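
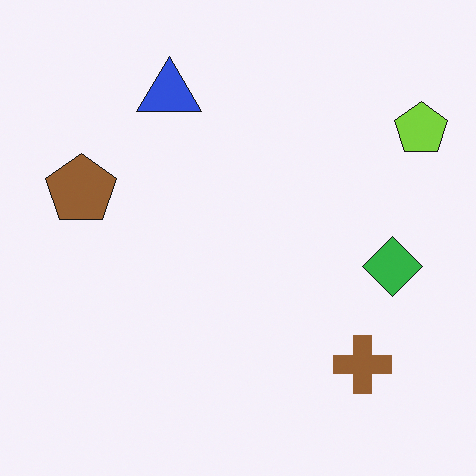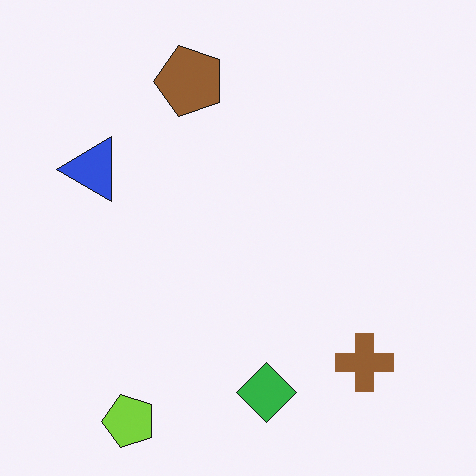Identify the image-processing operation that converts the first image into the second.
The image was transposed (reflected across the top-left ↔ bottom-right diagonal).

Shapes have swapped their row and column positions — what was in the top-right is now in the bottom-left — a diagonal reflection.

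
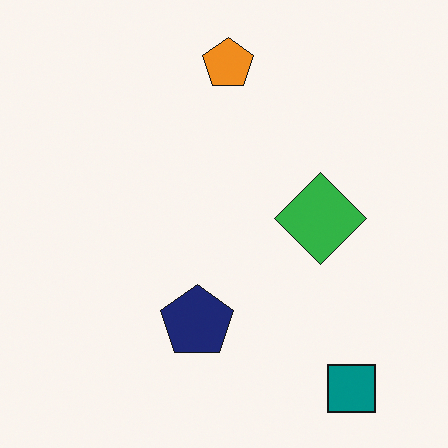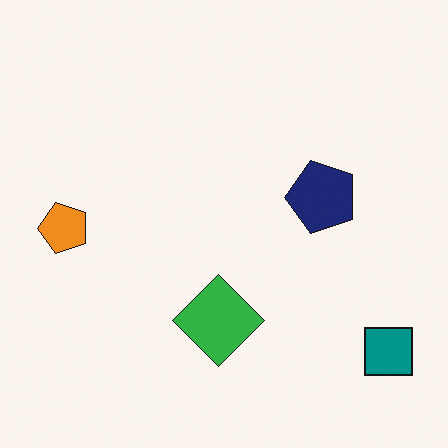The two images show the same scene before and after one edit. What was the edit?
The transformation is: transposed (reflected across the top-left ↔ bottom-right diagonal).

Shapes have swapped their row and column positions — what was in the top-right is now in the bottom-left — a diagonal reflection.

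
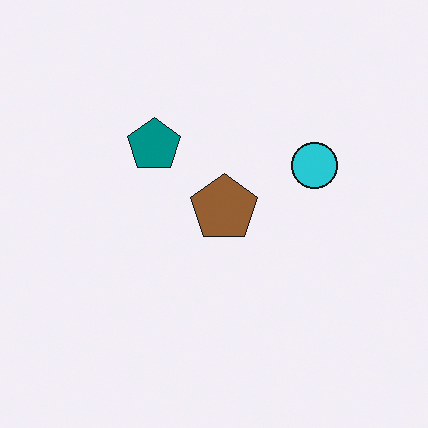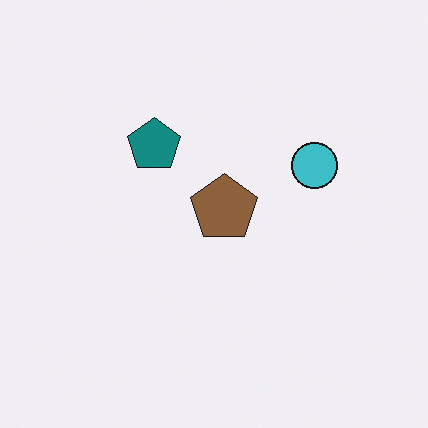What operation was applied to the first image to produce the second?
It was slightly desaturated.

All colors are more muted and greyish — a global saturation change.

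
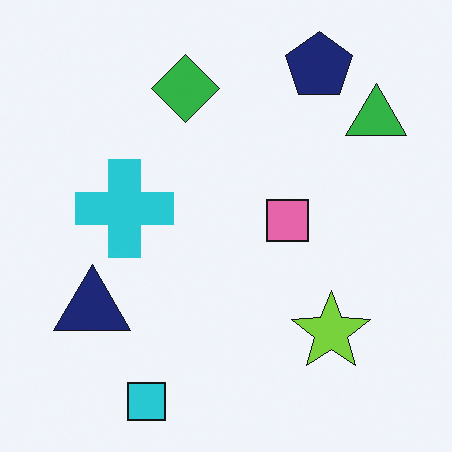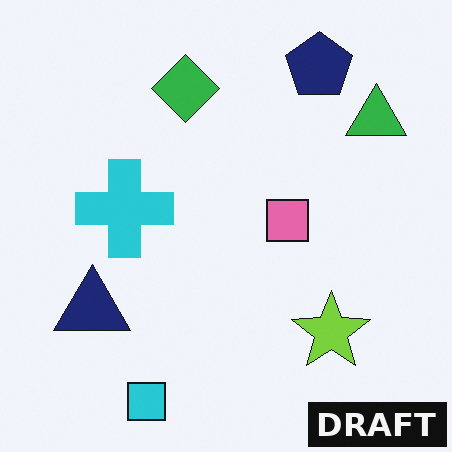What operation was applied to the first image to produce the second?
Watermarked with the text "DRAFT" in the lower-right corner.

A dark label reading "DRAFT" appears in the lower-right corner.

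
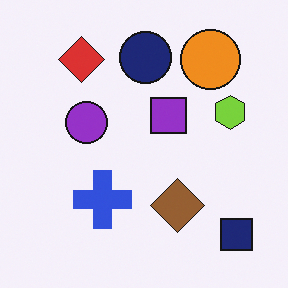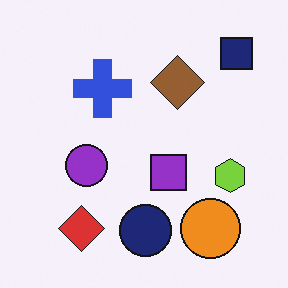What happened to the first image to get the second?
The image was flipped vertically (top ↔ bottom).

The navy square is in the bottom-right of the first image and the top-right of the second — shapes on opposite sides of the horizontal midline have swapped in a mirror flip.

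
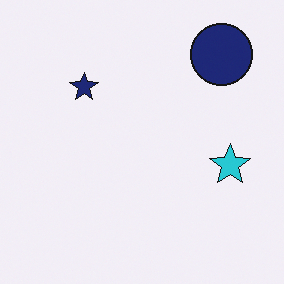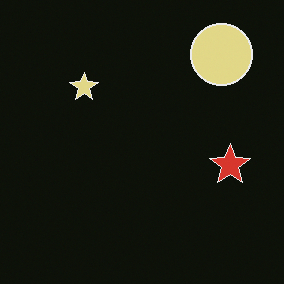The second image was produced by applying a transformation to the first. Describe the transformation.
It was color-inverted (negative).

The light background has become dark and every shape's color is its complement — a photographic negative.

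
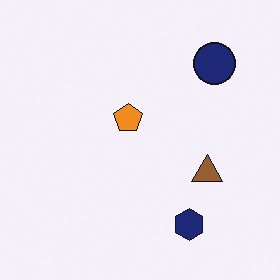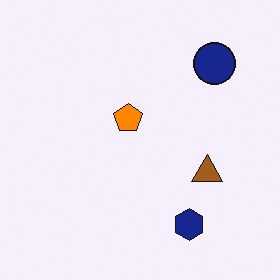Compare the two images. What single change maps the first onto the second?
The transformation is: slightly oversaturated.

All colors are more vivid — a global saturation change.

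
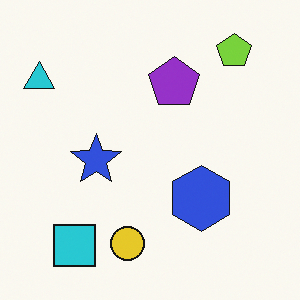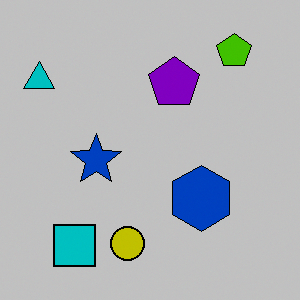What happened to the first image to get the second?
The second image is the first heavily posterized to just a handful of flat colors.

Each flat color has snapped to a coarser quantized level — most visibly, the near-white background has dropped to a flat grey.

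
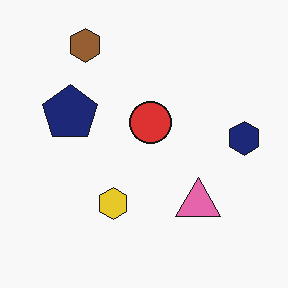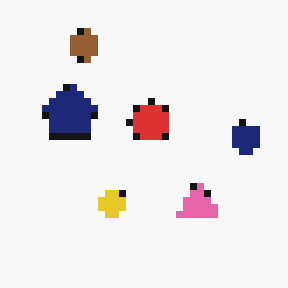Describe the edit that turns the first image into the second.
The transformation is: pixelated into visible square blocks.

Shapes are reduced to large square blocks; fine edges and outlines are lost — a downscale-then-upscale (mosaic) effect.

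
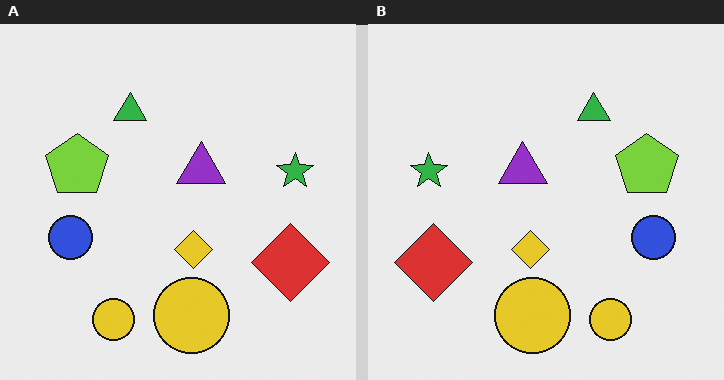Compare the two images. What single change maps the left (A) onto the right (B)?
The right (B) image is the left (A) flipped horizontally (left ↔ right).

The green star is in the right of the left (A) image and the left of the right (B) — shapes on opposite sides of the vertical midline have swapped in a mirror flip.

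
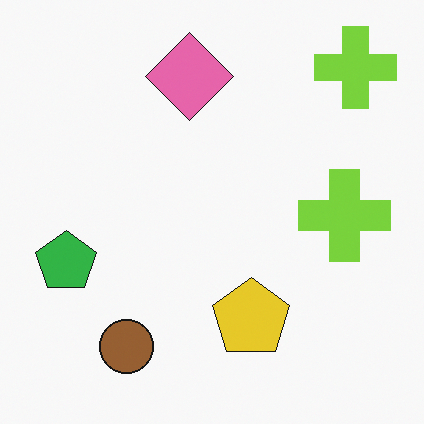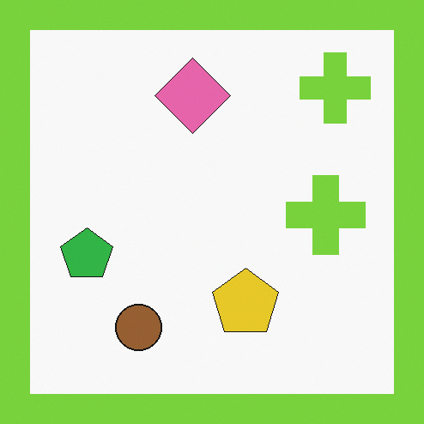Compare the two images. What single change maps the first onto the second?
The image was framed with a lime border.

A solid lime frame runs around the edge of the second image, with the content slightly shrunk inside it.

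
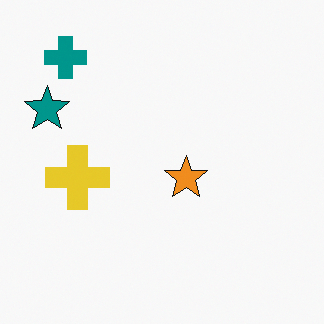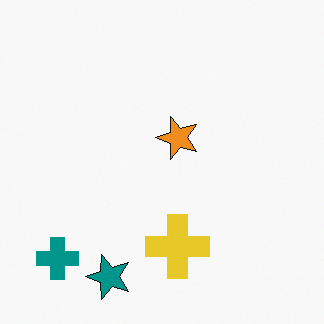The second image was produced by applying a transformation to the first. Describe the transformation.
The second image is the first rotated 90° counter-clockwise.

The teal cross sits in the top-left of the first image and the bottom-left of the second — consistent with a whole-image 90° counter-clockwise rotation.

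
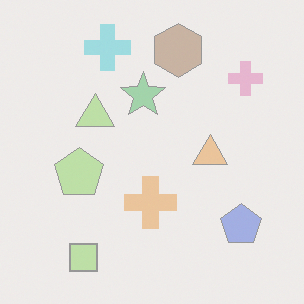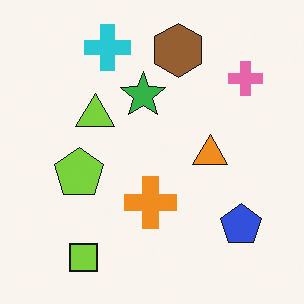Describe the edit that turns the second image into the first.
The image was washed out (contrast reduced).

Tones are pushed toward mid-grey across the whole image — a global contrast change.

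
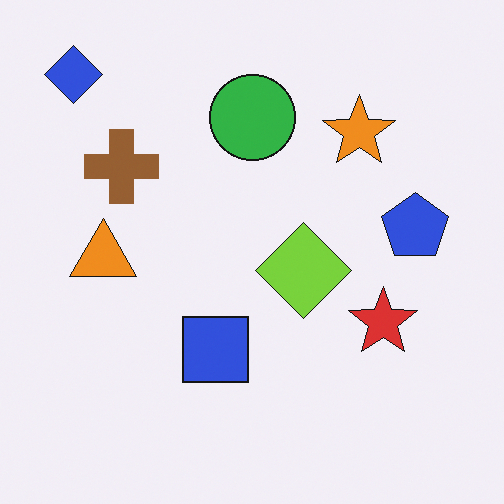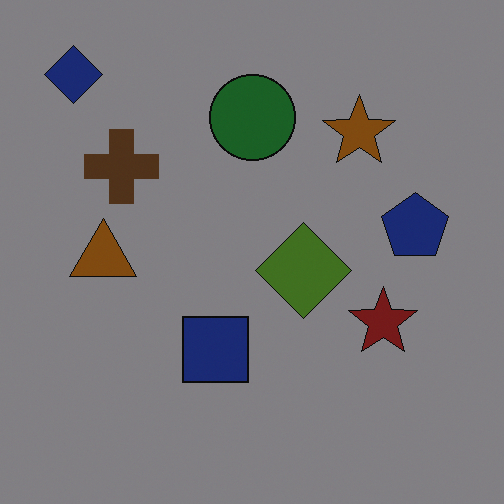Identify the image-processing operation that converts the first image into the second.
The image was noticeably darkened.

Every pixel — background and shapes alike — is uniformly darkened.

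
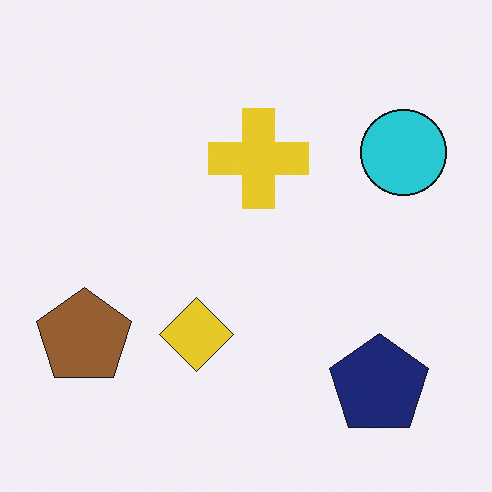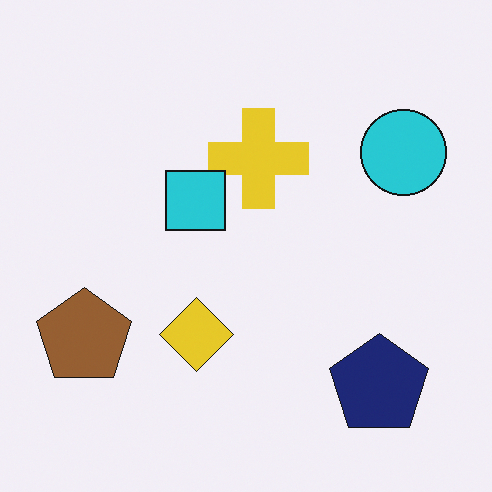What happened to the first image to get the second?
The image was overlaid with an additional cyan square.

A cyan square appears in the second image that is absent from the first.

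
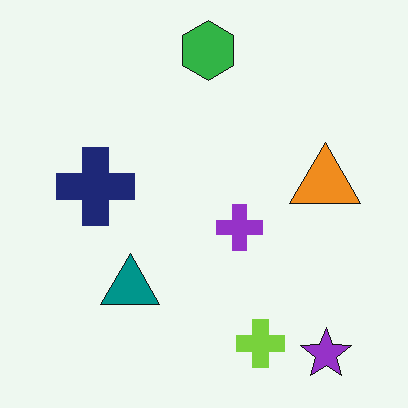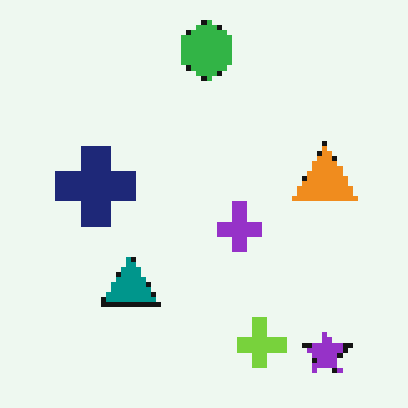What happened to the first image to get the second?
The second image is the first mildly pixelated.

Shapes are reduced to large square blocks; fine edges and outlines are lost — a downscale-then-upscale (mosaic) effect.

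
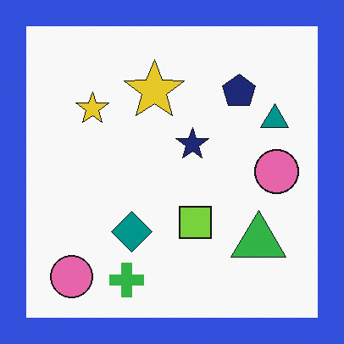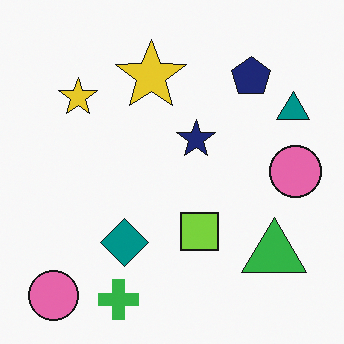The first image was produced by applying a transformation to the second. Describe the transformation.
The image was framed with a blue border.

A solid blue frame runs around the edge of the first image, with the content slightly shrunk inside it.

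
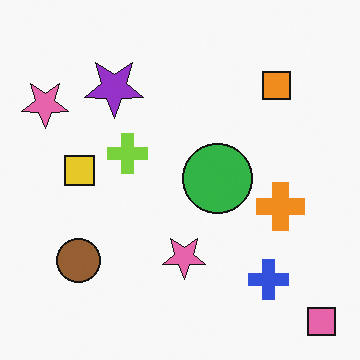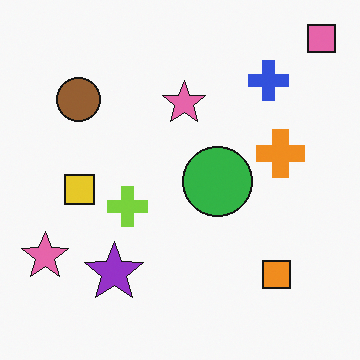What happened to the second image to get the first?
Flipped vertically (top ↔ bottom).

The pink square is in the top-right of the second image and the bottom-right of the first — shapes on opposite sides of the horizontal midline have swapped in a mirror flip.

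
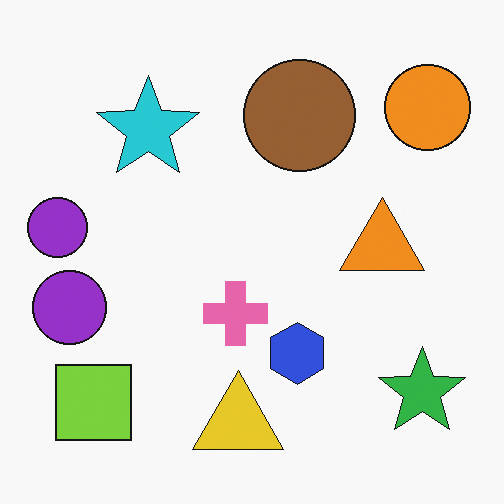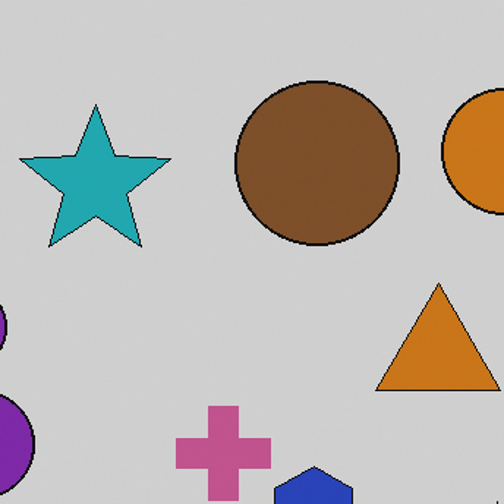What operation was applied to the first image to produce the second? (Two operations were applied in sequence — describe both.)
The second image is the first slightly darkened, then cropped slightly and scaled back up.

Every pixel — background and shapes alike — is uniformly darkened. The visible shapes are larger and the field of view is narrower; shapes near the original edges may be partly or wholly outside the frame — a crop-and-rescale.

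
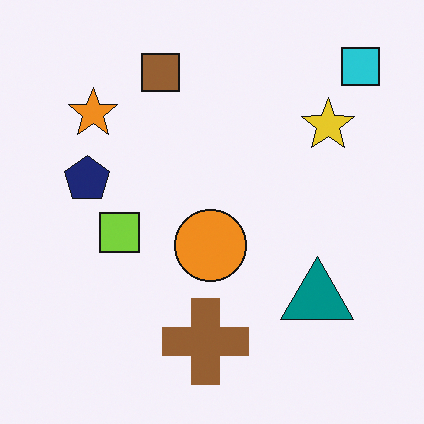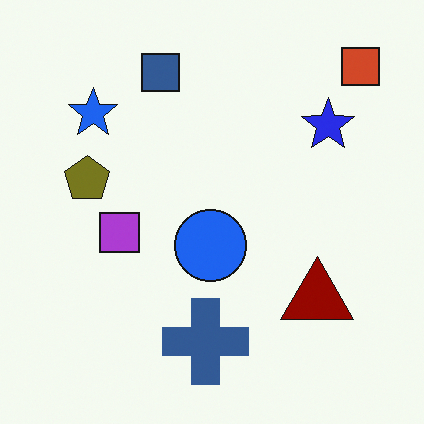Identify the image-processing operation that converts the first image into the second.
This is the original image hue-shifted by a large amount.

Every shape's color has rotated by the same amount around the hue wheel — a uniform hue shift.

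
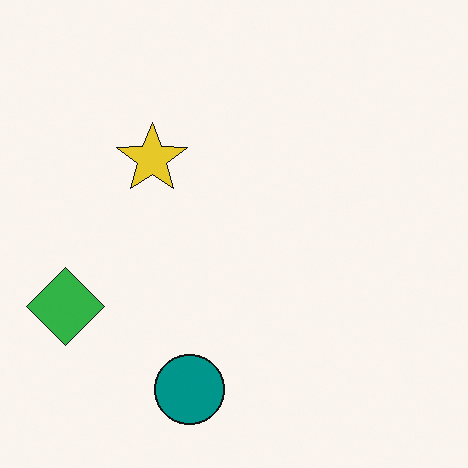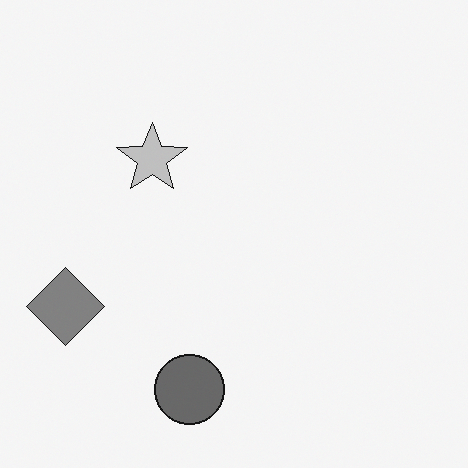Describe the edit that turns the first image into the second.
The image was converted to grayscale.

All color is removed — every shape is now a shade of grey.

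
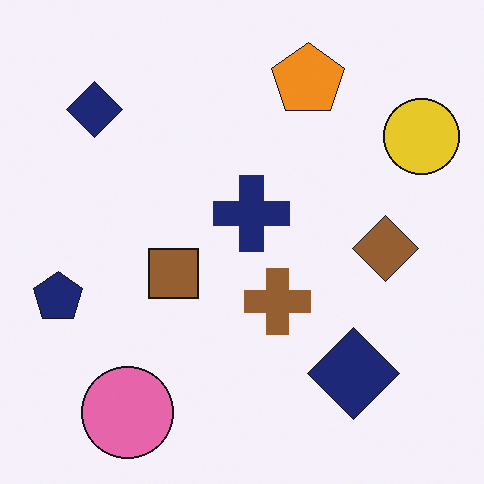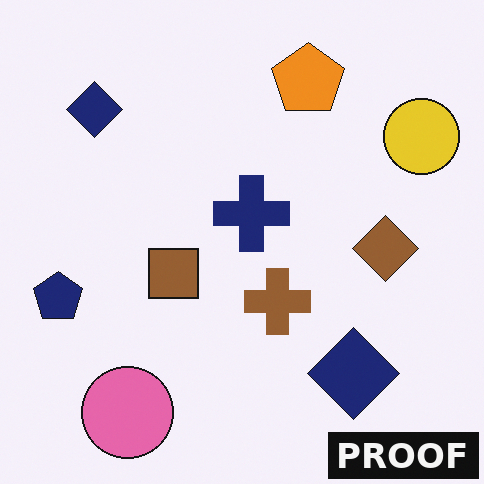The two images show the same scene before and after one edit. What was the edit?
This is the original image watermarked with the text "PROOF" in the lower-right corner.

A dark label reading "PROOF" appears in the lower-right corner.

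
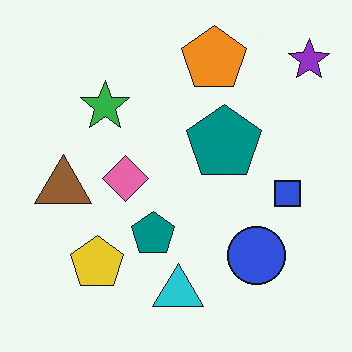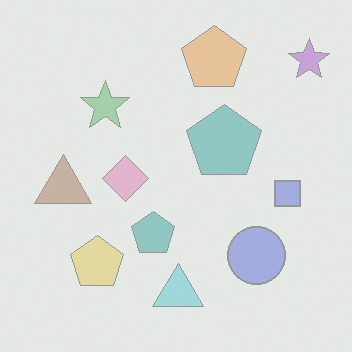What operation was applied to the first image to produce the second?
The image was given much lower contrast.

Tones are pushed toward mid-grey across the whole image — a global contrast change.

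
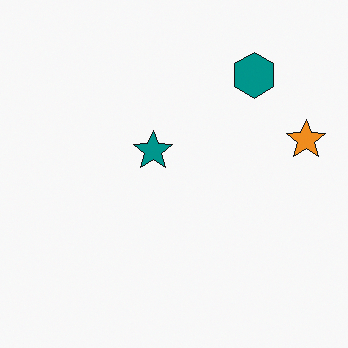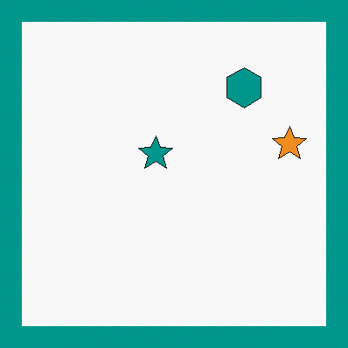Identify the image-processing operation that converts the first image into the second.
It was framed with a teal border.

A solid teal frame runs around the edge of the second image, with the content slightly shrunk inside it.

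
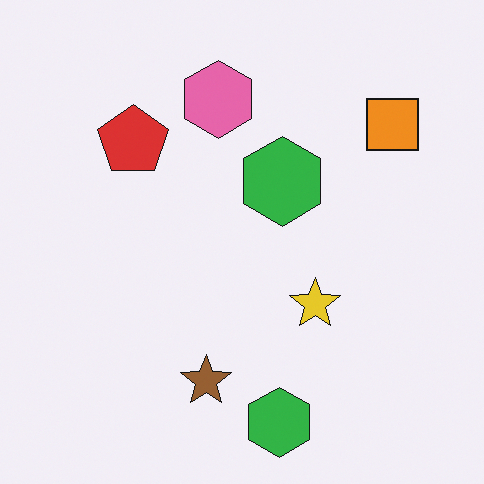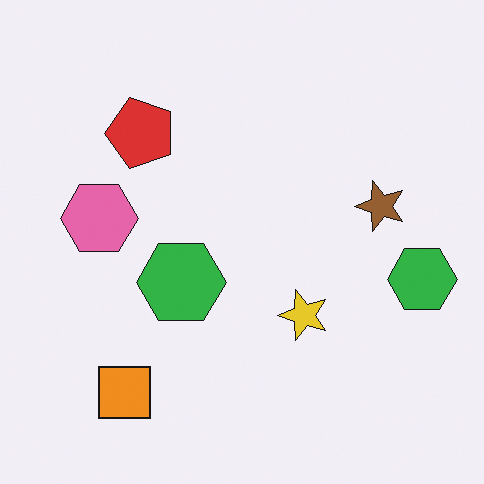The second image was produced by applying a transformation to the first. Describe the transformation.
The transformation is: transposed (reflected across the top-left ↔ bottom-right diagonal).

Shapes have swapped their row and column positions — what was in the top-right is now in the bottom-left — a diagonal reflection.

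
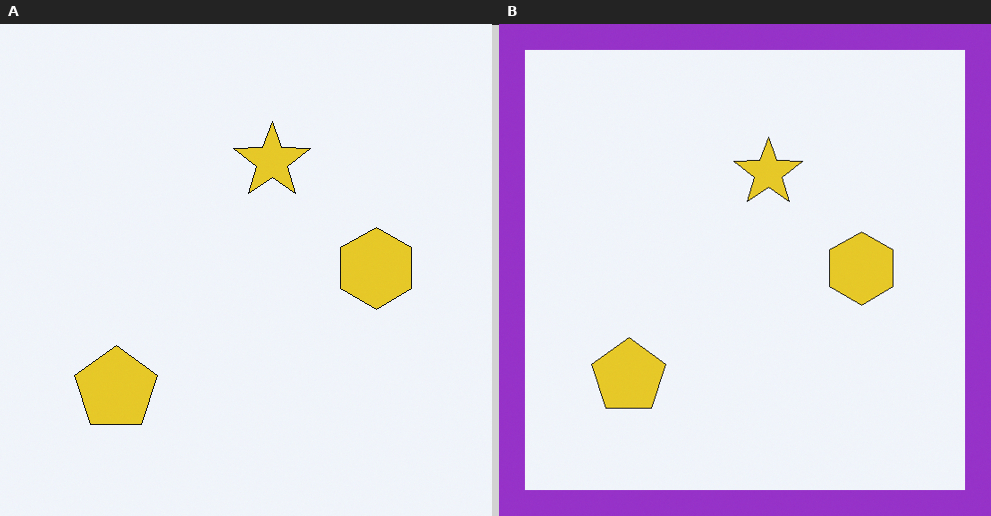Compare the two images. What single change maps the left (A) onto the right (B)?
The right (B) image is the left (A) framed with a purple border.

A solid purple frame runs around the edge of the right (B) image, with the content slightly shrunk inside it.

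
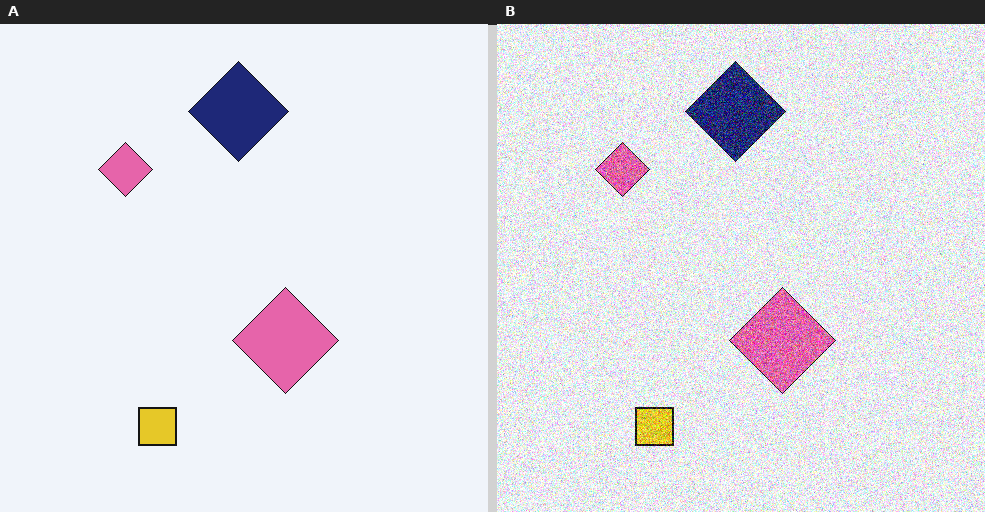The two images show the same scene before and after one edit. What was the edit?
The right (B) image is the left (A) degraded with strong gaussian noise.

Random speckle covers the whole image, including the flat background.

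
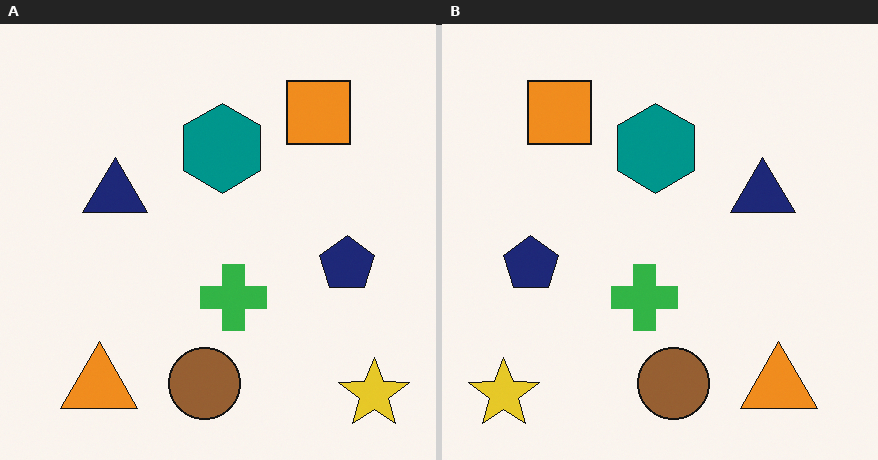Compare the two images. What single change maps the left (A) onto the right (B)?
The transformation is: flipped horizontally (left ↔ right).

The yellow star is in the bottom-right of the left (A) image and the bottom-left of the right (B) — shapes on opposite sides of the vertical midline have swapped in a mirror flip.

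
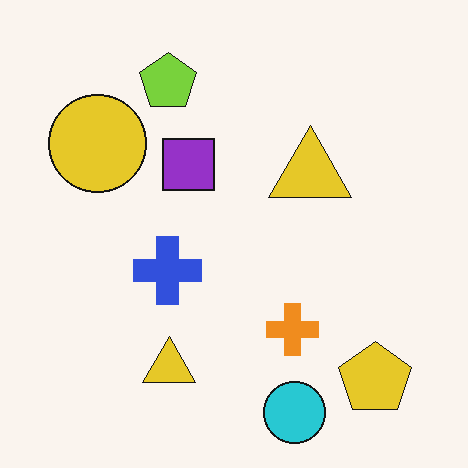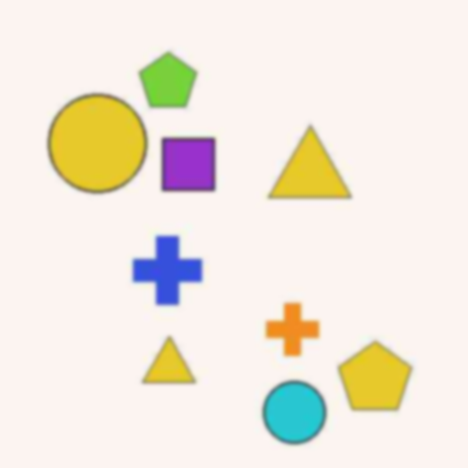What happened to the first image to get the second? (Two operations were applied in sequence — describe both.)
Given moderate JPEG compression, then slightly softened.

Blocky 8×8 compression artifacts appear around shape edges and the flat background shows ringing — characteristic JPEG degradation. Shape edges and outlines are uniformly softened across the whole image.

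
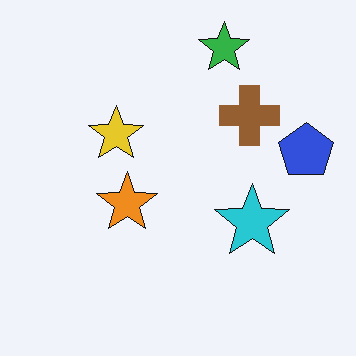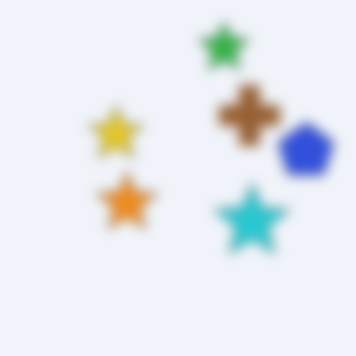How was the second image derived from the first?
The transformation is: strongly gaussian-blurred.

Shape edges and outlines are uniformly softened across the whole image.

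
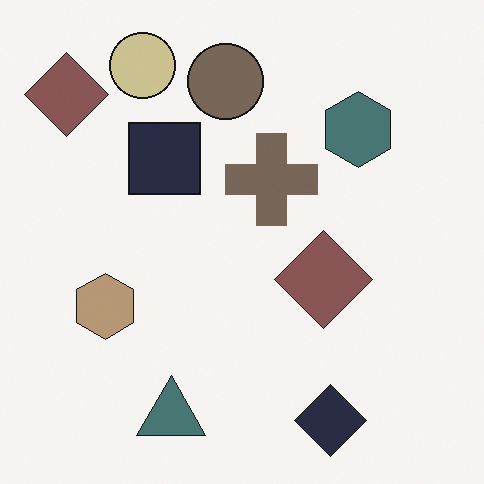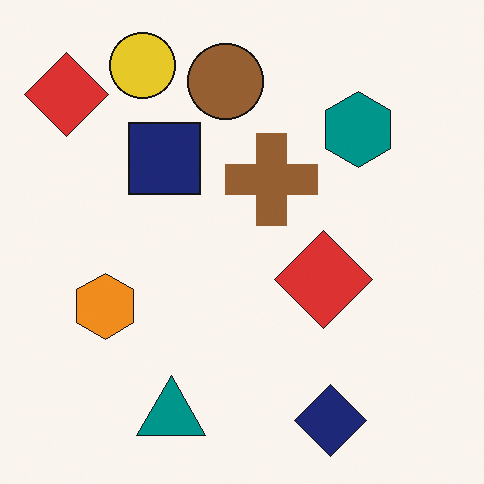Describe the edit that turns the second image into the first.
This is the original image heavily desaturated.

All colors are more muted and greyish — a global saturation change.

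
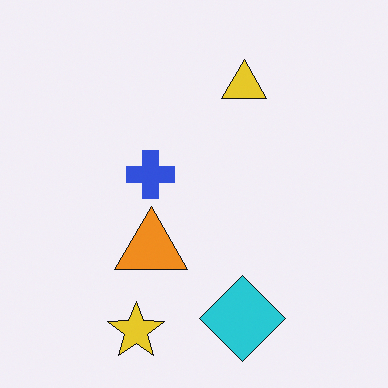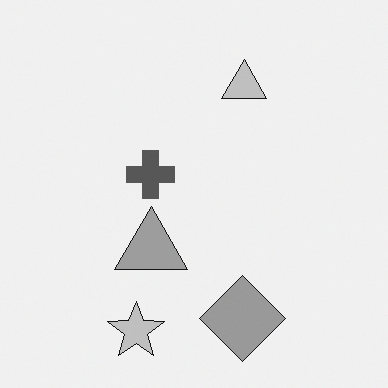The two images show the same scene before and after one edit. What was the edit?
The transformation is: converted to grayscale.

All color is removed — every shape is now a shade of grey.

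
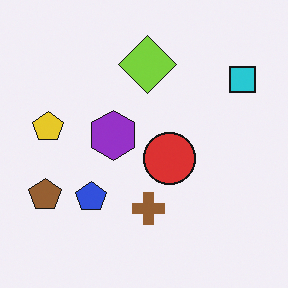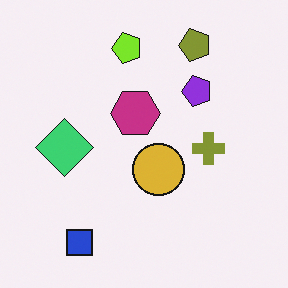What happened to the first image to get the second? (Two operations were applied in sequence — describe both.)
The image was transposed (reflected across the top-left ↔ bottom-right diagonal), then hue-shifted by a small amount.

Shapes have swapped their row and column positions — what was in the top-right is now in the bottom-left — a diagonal reflection. Every shape's color has rotated by the same amount around the hue wheel — a uniform hue shift.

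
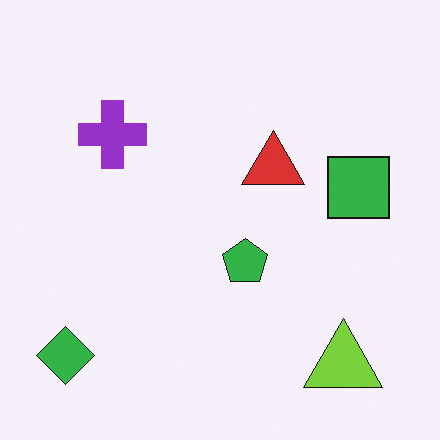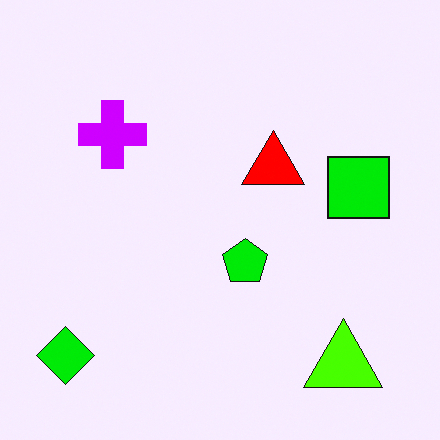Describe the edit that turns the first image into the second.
It was heavily oversaturated.

All colors are more vivid — a global saturation change.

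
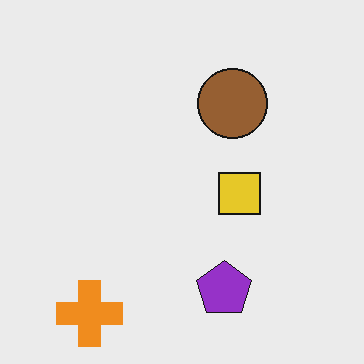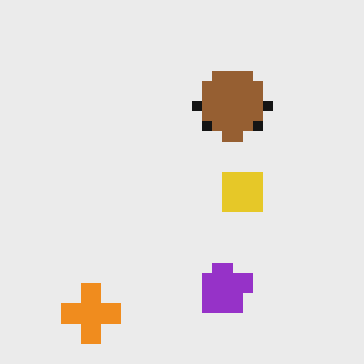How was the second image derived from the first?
The transformation is: heavily pixelated into large blocks.

Shapes are reduced to large square blocks; fine edges and outlines are lost — a downscale-then-upscale (mosaic) effect.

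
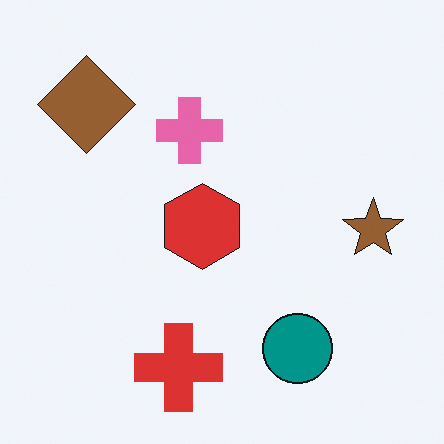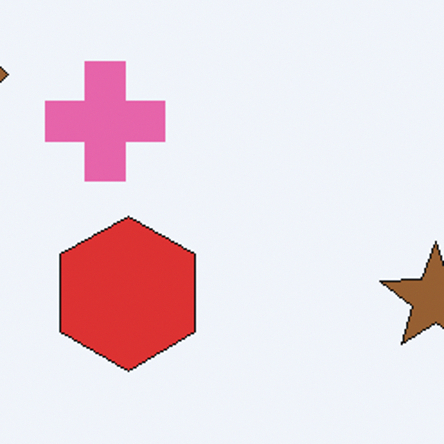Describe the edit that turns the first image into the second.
The transformation is: cropped tightly and scaled back up.

The visible shapes are larger and the field of view is narrower; shapes near the original edges may be partly or wholly outside the frame — a crop-and-rescale.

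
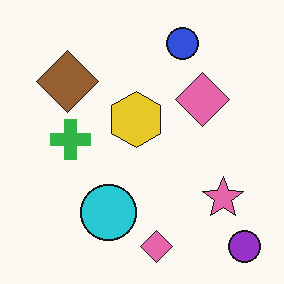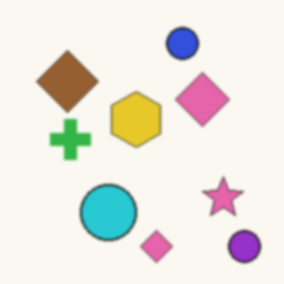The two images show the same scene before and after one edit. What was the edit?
It was slightly softened.

Shape edges and outlines are uniformly softened across the whole image.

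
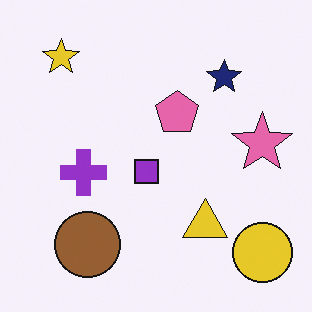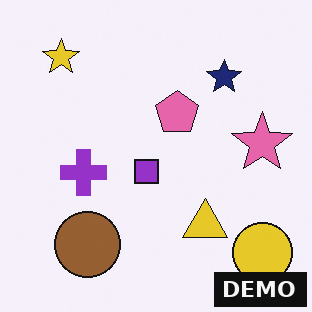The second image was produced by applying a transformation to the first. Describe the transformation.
Watermarked with the text "DEMO" in the lower-right corner.

A dark label reading "DEMO" appears in the lower-right corner.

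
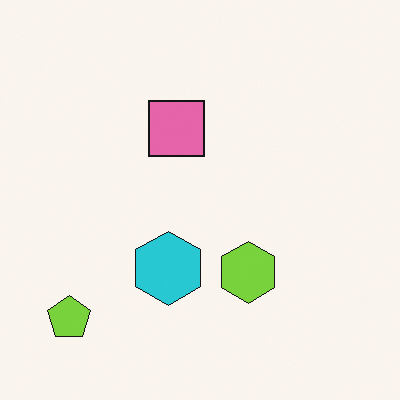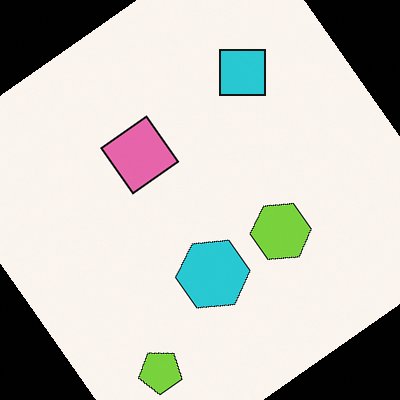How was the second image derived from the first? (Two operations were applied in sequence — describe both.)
This is the original image rotated counter-clockwise by a large amount — several tens of degrees, then overlaid with an additional cyan square.

Every shape is tilted by the same angle and the image corners show triangular fill wedges — a whole-image rotation by a non-right angle. A cyan square appears in the second image that is absent from the first.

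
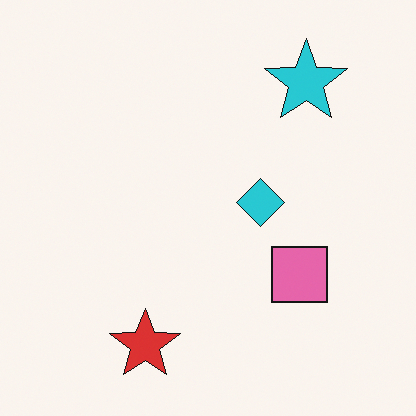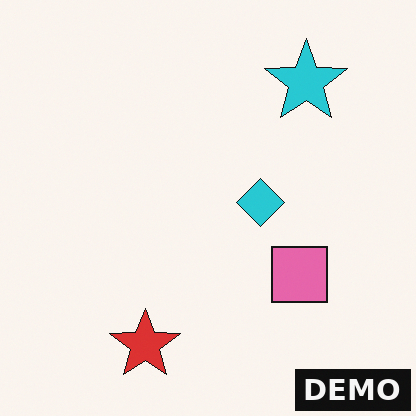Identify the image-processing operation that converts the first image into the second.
Watermarked with the text "DEMO" in the lower-right corner.

A dark label reading "DEMO" appears in the lower-right corner.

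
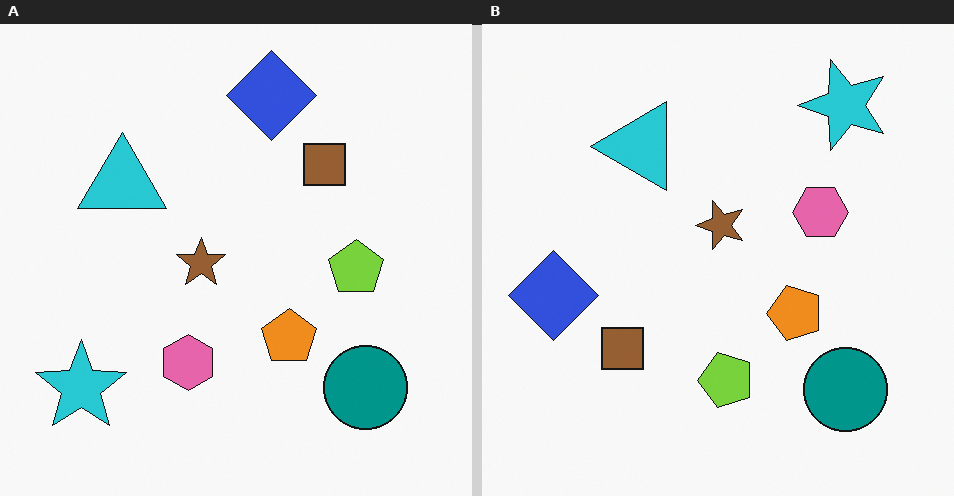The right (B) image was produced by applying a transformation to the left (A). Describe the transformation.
It was transposed (reflected across the top-left ↔ bottom-right diagonal).

Shapes have swapped their row and column positions — what was in the top-right is now in the bottom-left — a diagonal reflection.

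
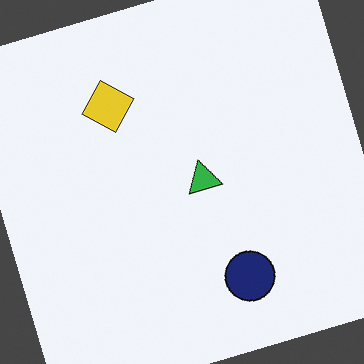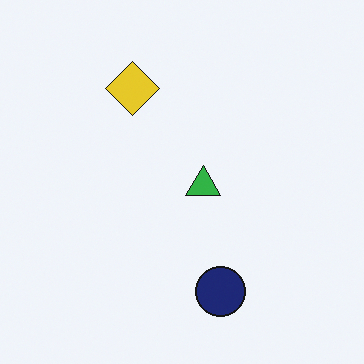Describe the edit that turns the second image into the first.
This is the original image rotated counter-clockwise by a clearly visible amount.

Every shape is tilted by the same angle and the image corners show triangular fill wedges — a whole-image rotation by a non-right angle.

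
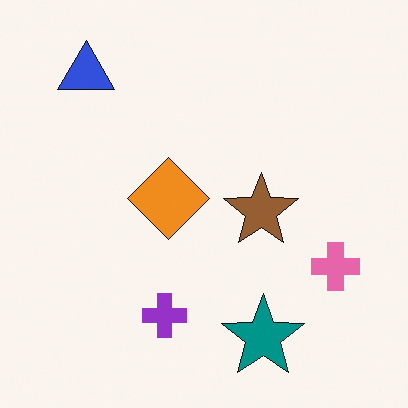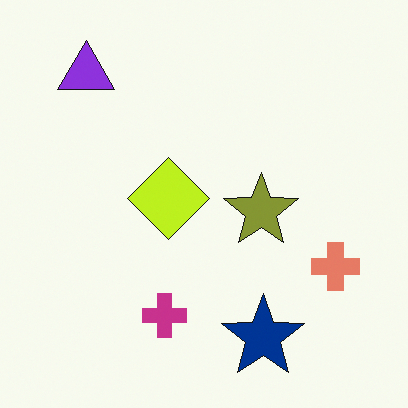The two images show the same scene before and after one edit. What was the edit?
The second image is the first hue-shifted by a small amount.

Every shape's color has rotated by the same amount around the hue wheel — a uniform hue shift.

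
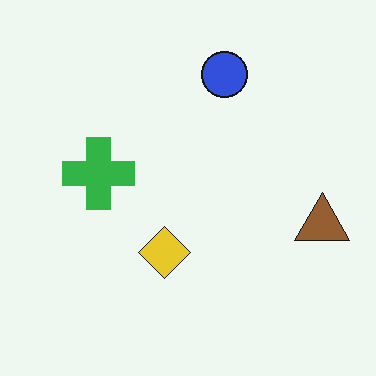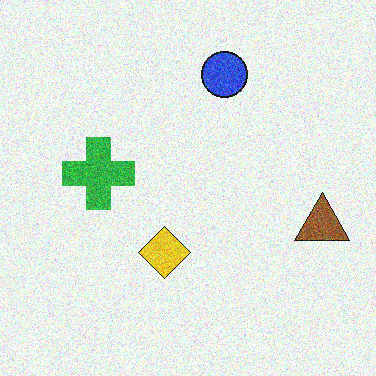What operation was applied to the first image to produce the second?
The transformation is: degraded with moderate additive noise.

Random speckle covers the whole image, including the flat background.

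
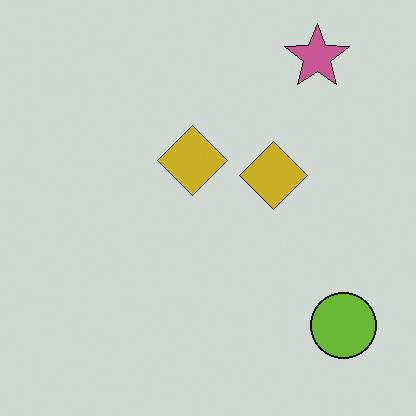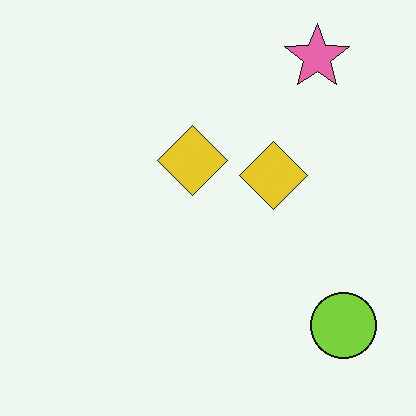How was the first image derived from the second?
The first image is the second slightly darkened.

Every pixel — background and shapes alike — is uniformly darkened.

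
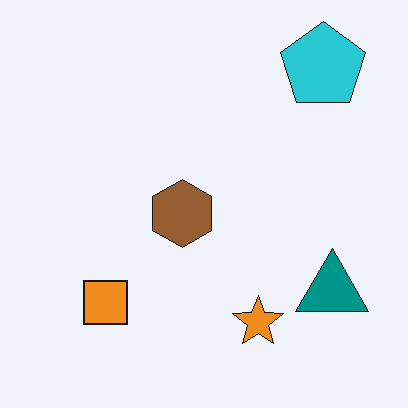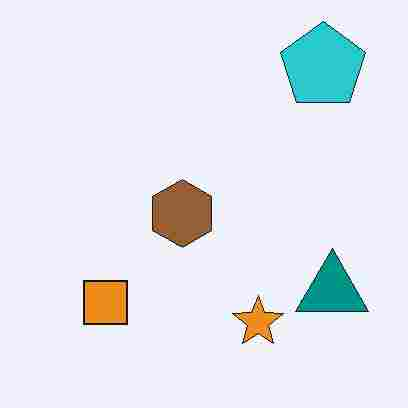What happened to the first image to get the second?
This is the original image degraded with heavy JPEG compression.

Blocky 8×8 compression artifacts appear around shape edges and the flat background shows ringing — characteristic JPEG degradation.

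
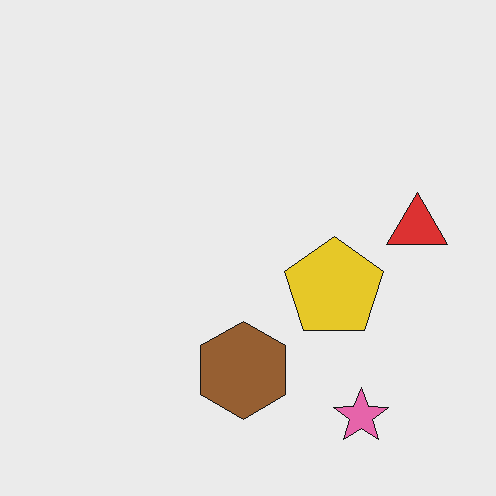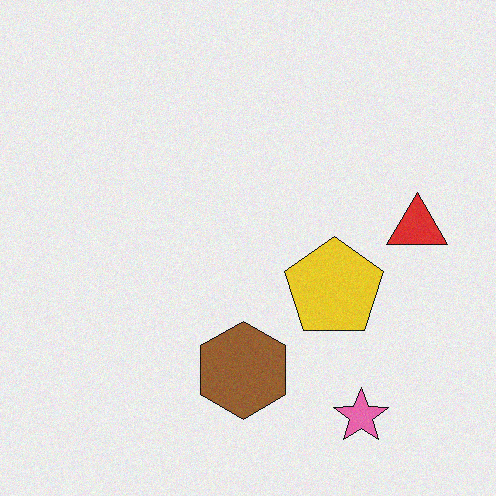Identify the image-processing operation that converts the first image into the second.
Degraded with subtle gaussian noise.

Random speckle covers the whole image, including the flat background.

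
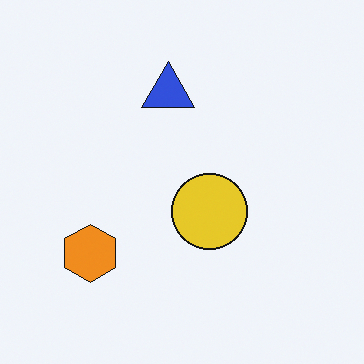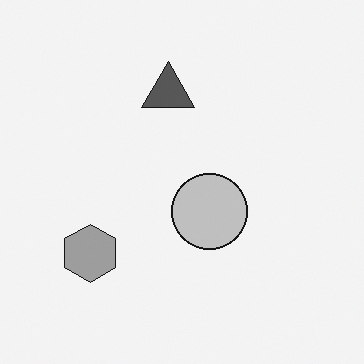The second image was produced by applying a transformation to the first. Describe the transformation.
This is the original image converted to grayscale.

All color is removed — every shape is now a shade of grey.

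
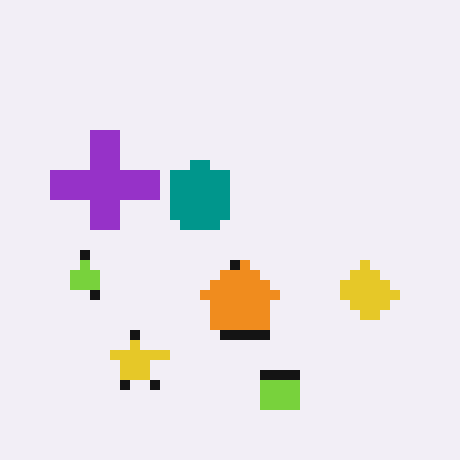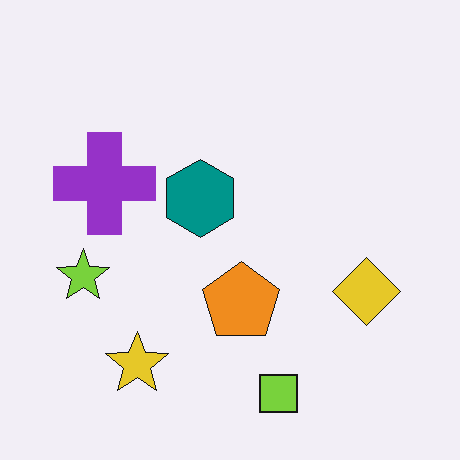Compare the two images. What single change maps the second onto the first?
Heavily pixelated into large blocks.

Shapes are reduced to large square blocks; fine edges and outlines are lost — a downscale-then-upscale (mosaic) effect.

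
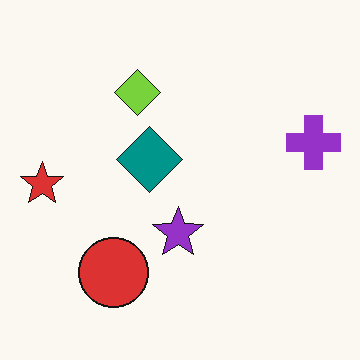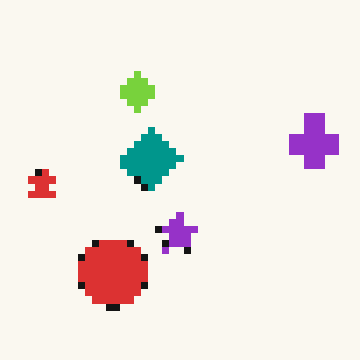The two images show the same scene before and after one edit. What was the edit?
The second image is the first moderately pixelated.

Shapes are reduced to large square blocks; fine edges and outlines are lost — a downscale-then-upscale (mosaic) effect.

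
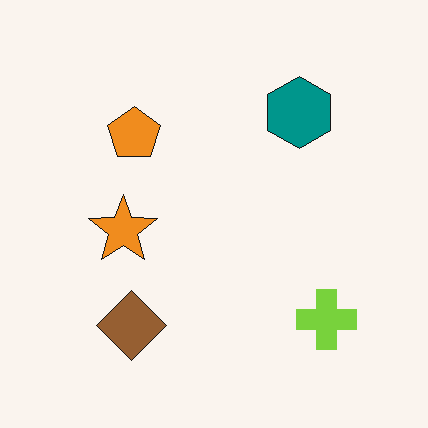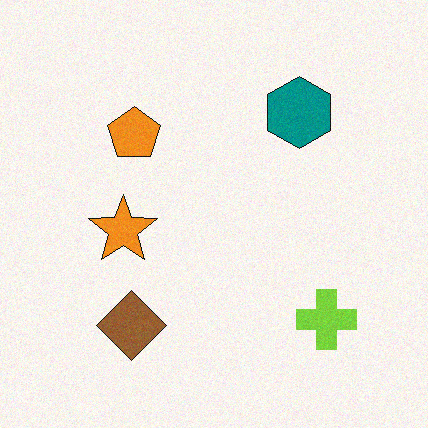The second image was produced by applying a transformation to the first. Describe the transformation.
This is the original image degraded with subtle gaussian noise.

Random speckle covers the whole image, including the flat background.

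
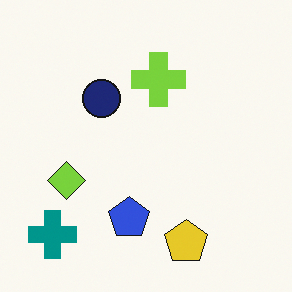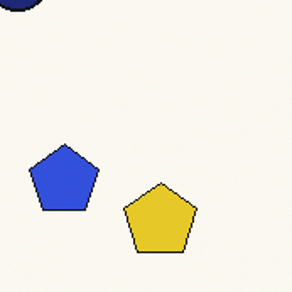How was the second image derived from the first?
Cropped tightly and scaled back up.

The visible shapes are larger and the field of view is narrower; shapes near the original edges may be partly or wholly outside the frame — a crop-and-rescale.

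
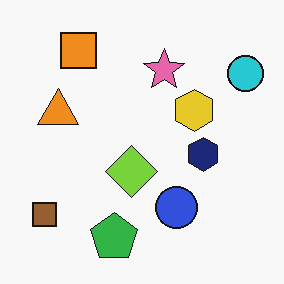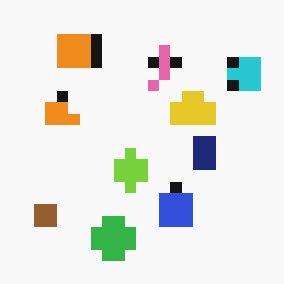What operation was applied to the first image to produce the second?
The second image is the first heavily pixelated into large blocks.

Shapes are reduced to large square blocks; fine edges and outlines are lost — a downscale-then-upscale (mosaic) effect.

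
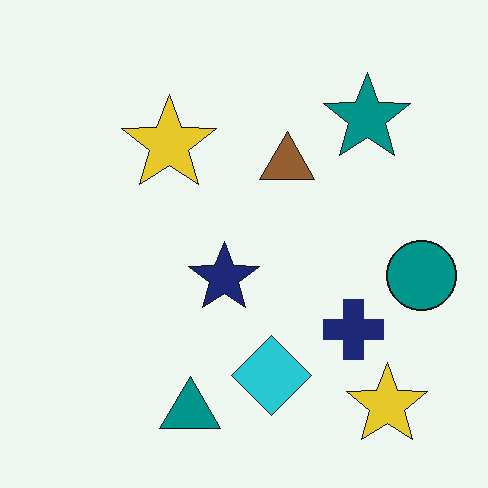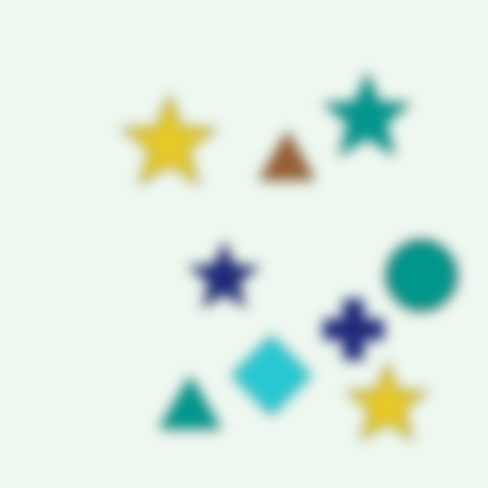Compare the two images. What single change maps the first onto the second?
Heavily blurred.

Shape edges and outlines are uniformly softened across the whole image.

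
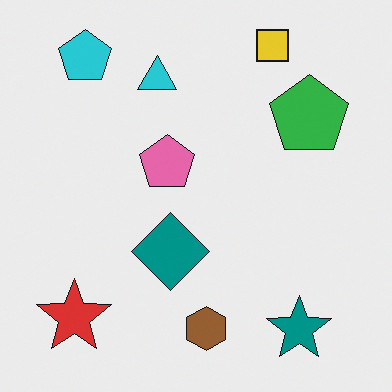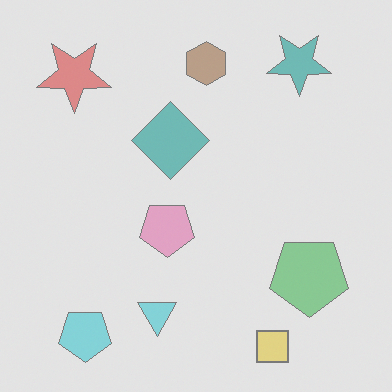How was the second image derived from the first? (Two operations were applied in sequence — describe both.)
It was washed out (contrast reduced), then flipped vertically (top ↔ bottom).

Tones are pushed toward mid-grey across the whole image — a global contrast change. The yellow square is in the top-right of the first image and the bottom-right of the second — shapes on opposite sides of the horizontal midline have swapped in a mirror flip.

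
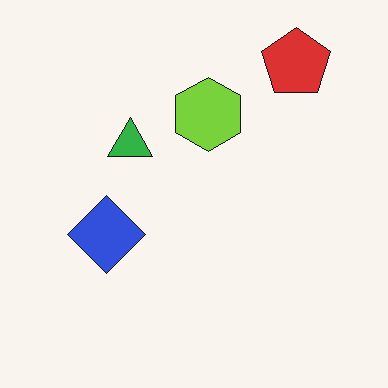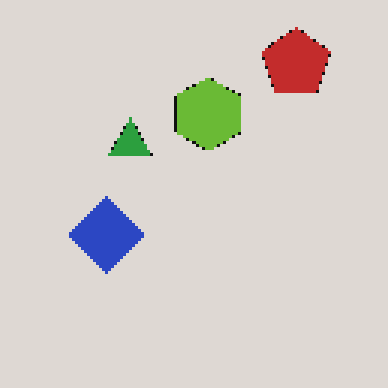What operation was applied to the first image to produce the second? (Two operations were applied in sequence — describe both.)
The transformation is: slightly darkened, then mildly pixelated.

Every pixel — background and shapes alike — is uniformly darkened. Shapes are reduced to large square blocks; fine edges and outlines are lost — a downscale-then-upscale (mosaic) effect.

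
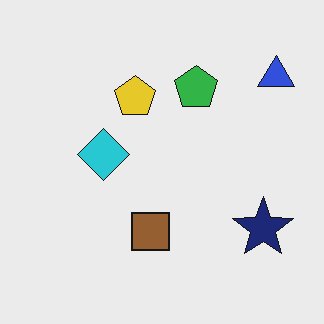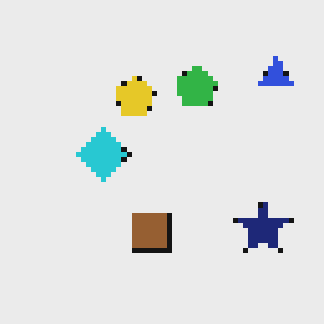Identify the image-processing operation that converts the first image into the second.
The image was lightly pixelated (a mild mosaic effect).

Shapes are reduced to large square blocks; fine edges and outlines are lost — a downscale-then-upscale (mosaic) effect.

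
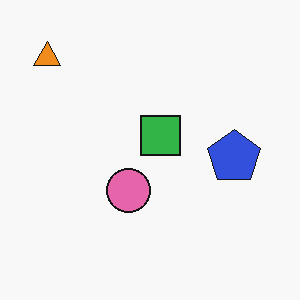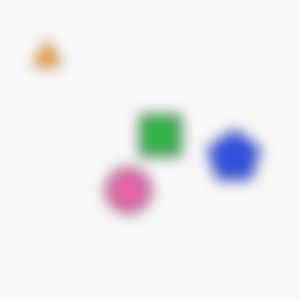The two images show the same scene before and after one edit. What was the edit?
The transformation is: strongly gaussian-blurred.

Shape edges and outlines are uniformly softened across the whole image.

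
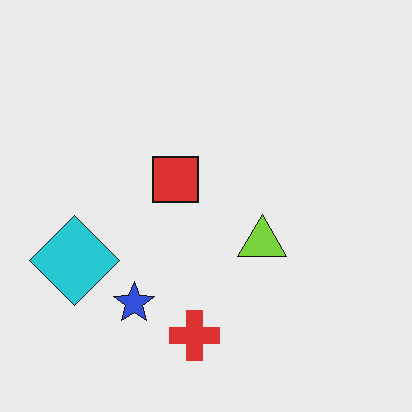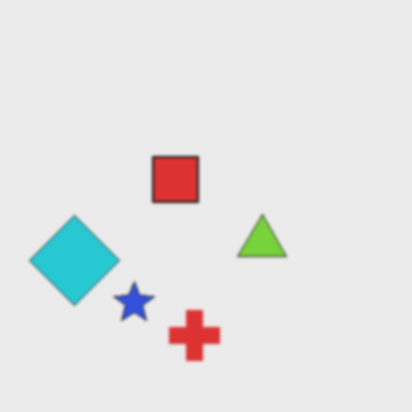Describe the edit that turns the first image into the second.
The second image is the first lightly blurred.

Shape edges and outlines are uniformly softened across the whole image.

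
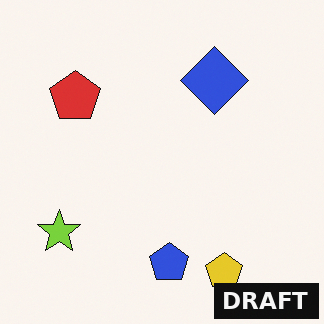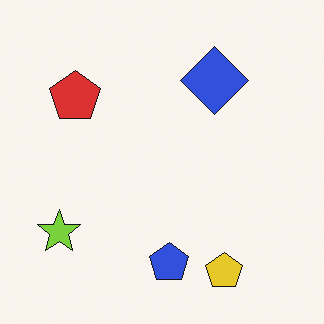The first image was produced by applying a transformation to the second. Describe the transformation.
Watermarked with the text "DRAFT" in the lower-right corner.

A dark label reading "DRAFT" appears in the lower-right corner.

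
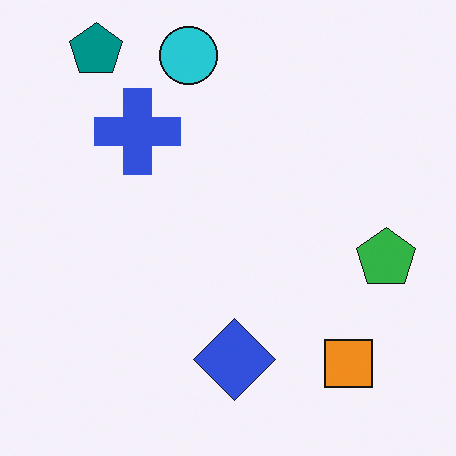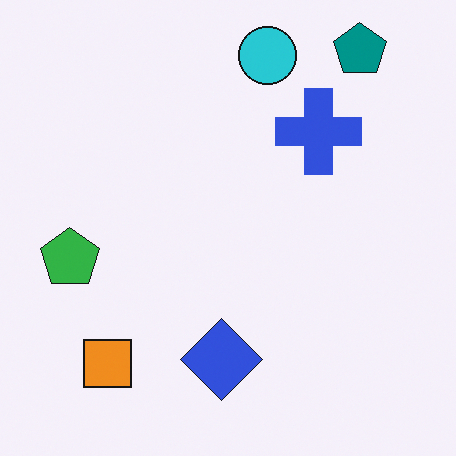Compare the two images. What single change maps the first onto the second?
This is the original image flipped horizontally (left ↔ right).

The green pentagon is in the right of the first image and the left of the second — shapes on opposite sides of the vertical midline have swapped in a mirror flip.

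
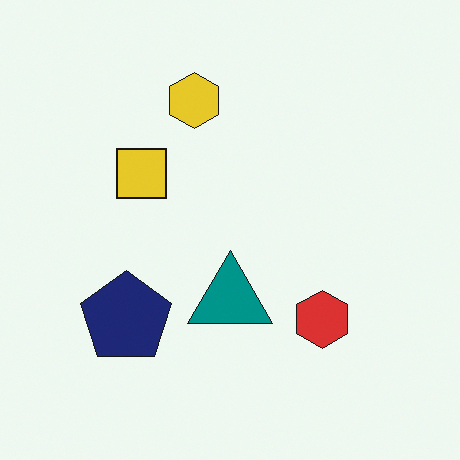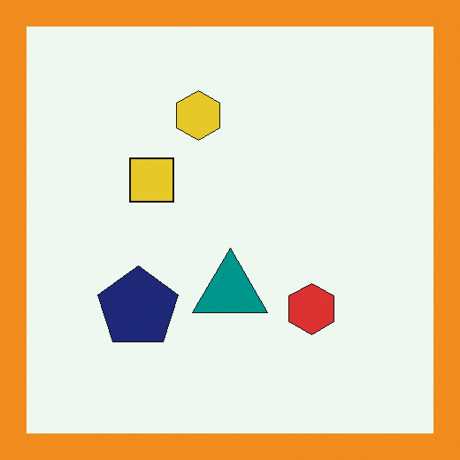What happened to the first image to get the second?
Framed with a orange border.

A solid orange frame runs around the edge of the second image, with the content slightly shrunk inside it.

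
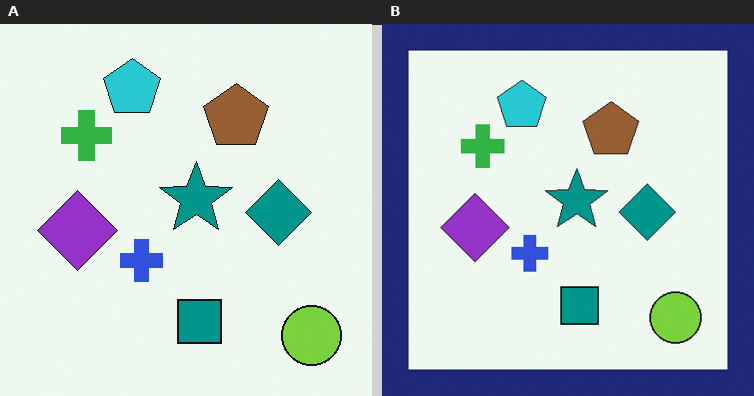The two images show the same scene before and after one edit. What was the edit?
The right (B) image is the left (A) framed with a navy border.

A solid navy frame runs around the edge of the right (B) image, with the content slightly shrunk inside it.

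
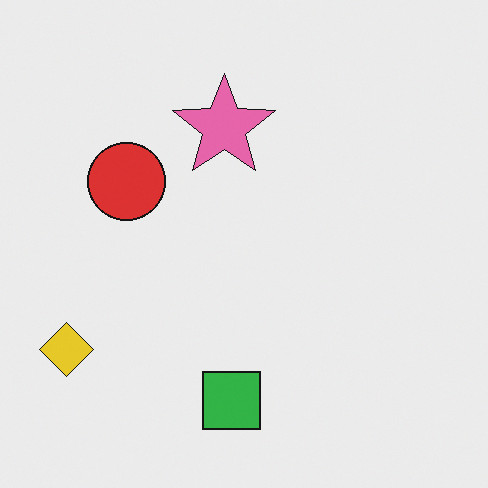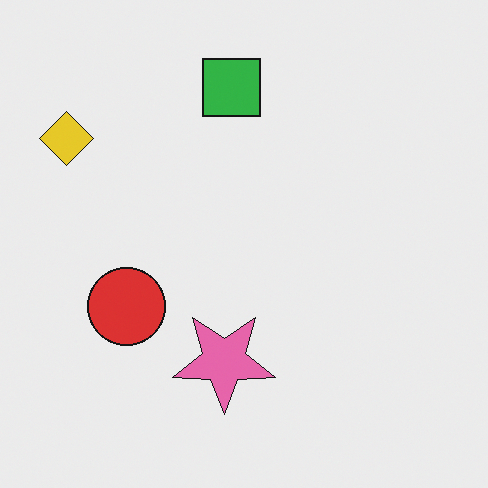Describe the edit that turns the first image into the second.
Flipped vertically (top ↔ bottom).

The green square is in the bottom of the first image and the top of the second — shapes on opposite sides of the horizontal midline have swapped in a mirror flip.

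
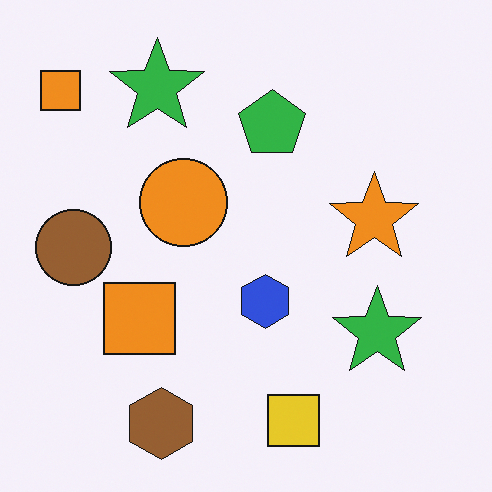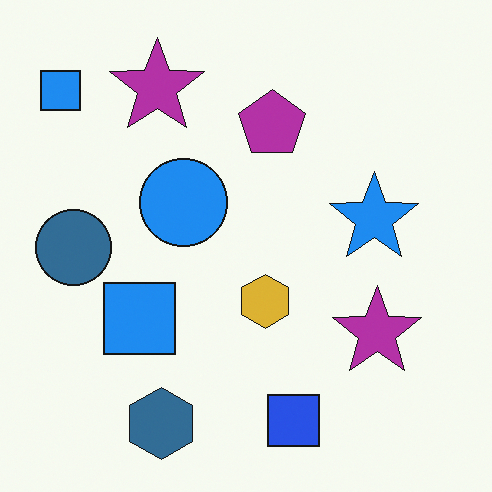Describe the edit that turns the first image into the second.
The second image is the first hue-shifted through roughly half the color wheel.

Every shape's color has rotated by the same amount around the hue wheel — a uniform hue shift.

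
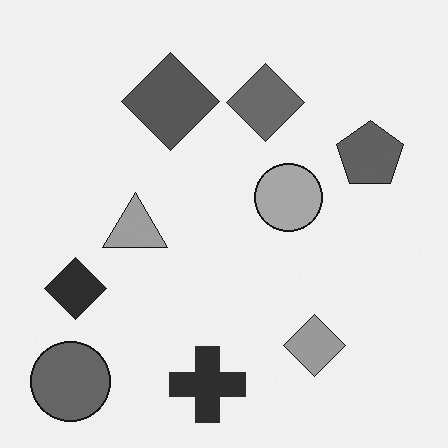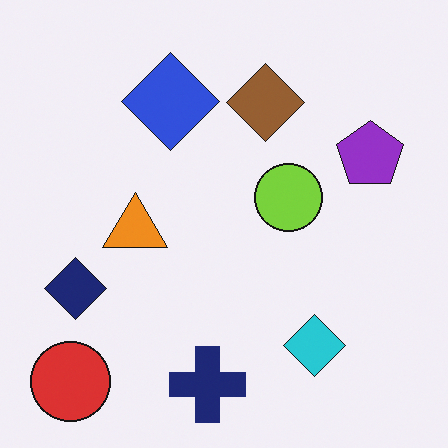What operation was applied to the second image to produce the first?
The first image is the second converted to grayscale.

All color is removed — every shape is now a shade of grey.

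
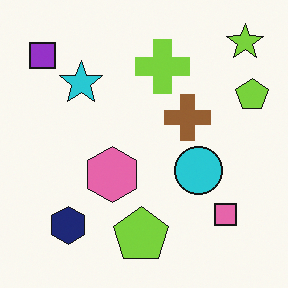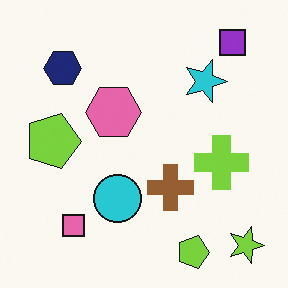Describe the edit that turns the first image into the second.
Rotated 90° clockwise.

The lime star sits in the top-right of the first image and the bottom-right of the second — consistent with a whole-image 90° clockwise rotation.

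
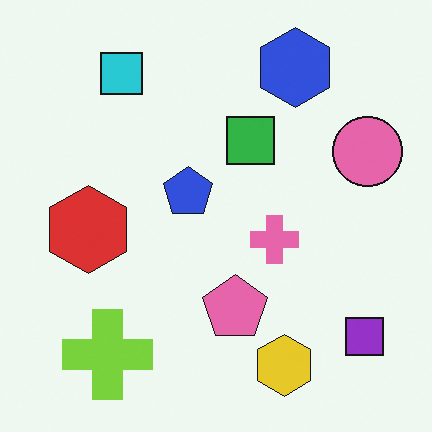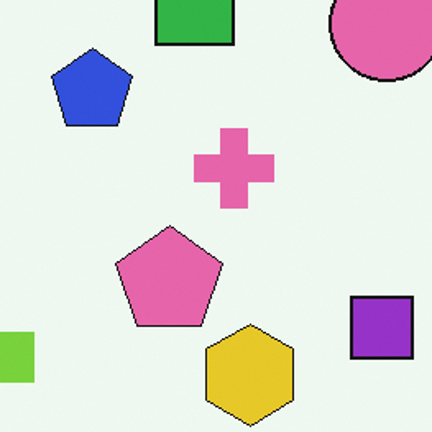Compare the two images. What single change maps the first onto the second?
The image was cropped to a noticeably smaller region and rescaled.

The visible shapes are larger and the field of view is narrower; shapes near the original edges may be partly or wholly outside the frame — a crop-and-rescale.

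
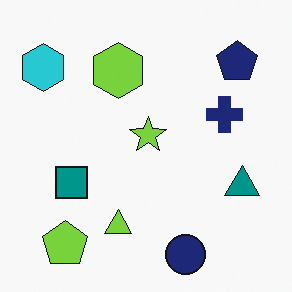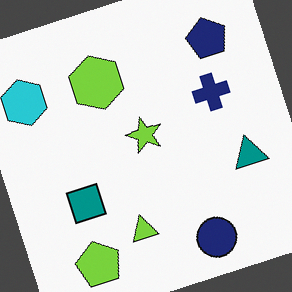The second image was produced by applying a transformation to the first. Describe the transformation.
The image was rotated counter-clockwise by a clearly visible amount.

Every shape is tilted by the same angle and the image corners show triangular fill wedges — a whole-image rotation by a non-right angle.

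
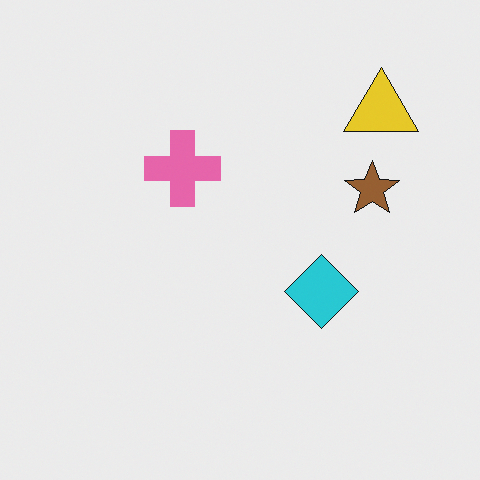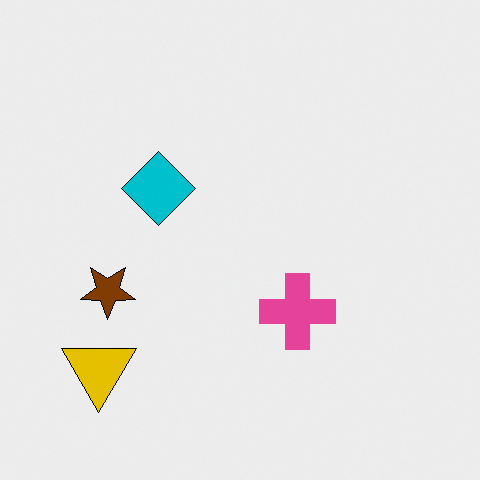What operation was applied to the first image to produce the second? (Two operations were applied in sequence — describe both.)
Given slightly increased contrast, then rotated 180°.

Tones are pushed away from mid-grey across the whole image — a global contrast change. The yellow triangle sits in the top-right of the first image and the bottom-left of the second — consistent with a whole-image 180° rotation.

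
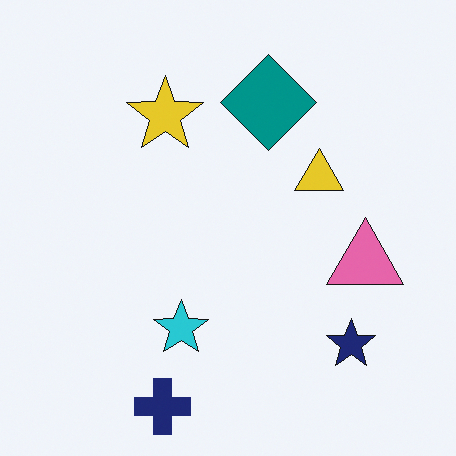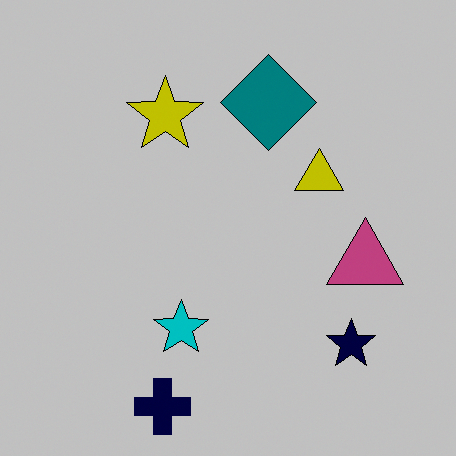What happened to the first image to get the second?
It was aggressively posterized.

Each flat color has snapped to a coarser quantized level — most visibly, the near-white background has dropped to a flat grey.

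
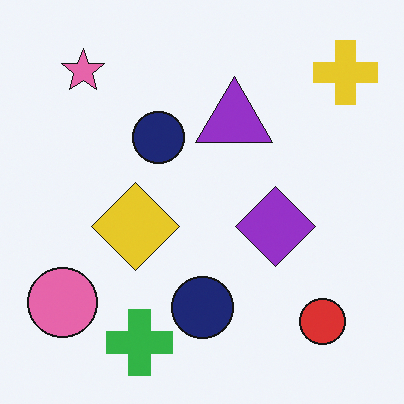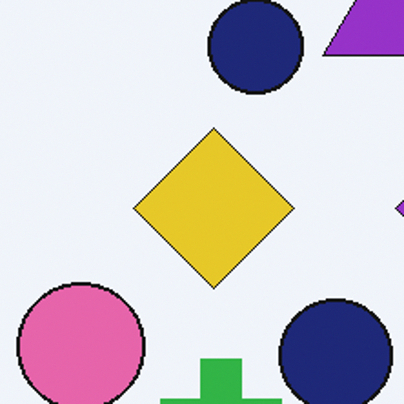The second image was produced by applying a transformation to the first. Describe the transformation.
It was cropped to a noticeably smaller region and rescaled.

The visible shapes are larger and the field of view is narrower; shapes near the original edges may be partly or wholly outside the frame — a crop-and-rescale.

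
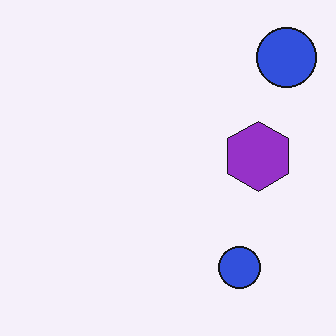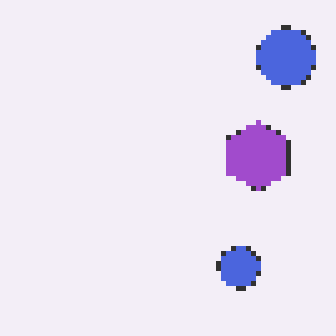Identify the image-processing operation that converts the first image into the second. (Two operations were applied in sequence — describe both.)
The second image is the first given slightly reduced contrast, then mildly pixelated.

Tones are pushed toward mid-grey across the whole image — a global contrast change. Shapes are reduced to large square blocks; fine edges and outlines are lost — a downscale-then-upscale (mosaic) effect.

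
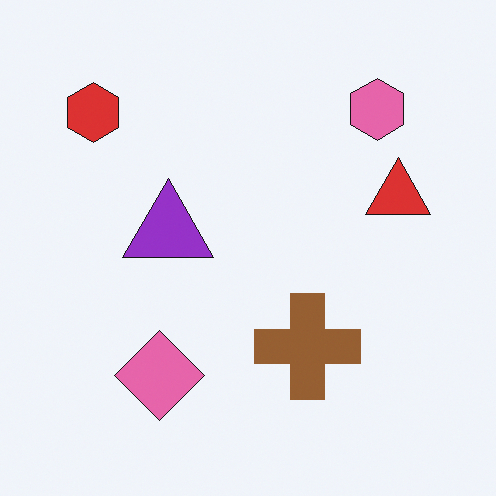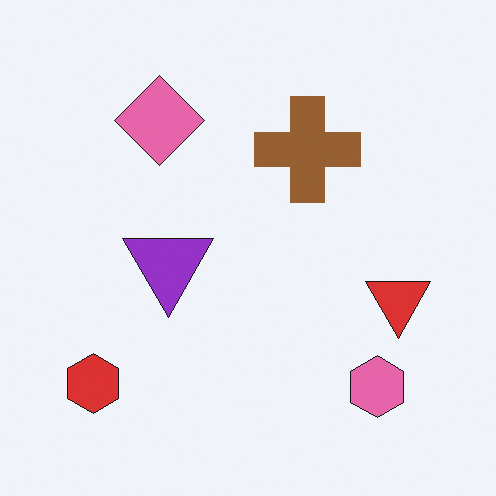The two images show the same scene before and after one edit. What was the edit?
The image was flipped vertically (top ↔ bottom).

The pink hexagon is in the top-right of the first image and the bottom-right of the second — shapes on opposite sides of the horizontal midline have swapped in a mirror flip.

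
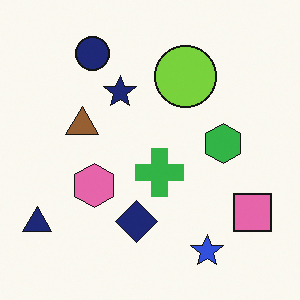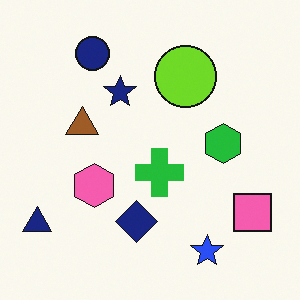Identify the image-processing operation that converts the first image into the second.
It was slightly oversaturated.

All colors are more vivid — a global saturation change.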